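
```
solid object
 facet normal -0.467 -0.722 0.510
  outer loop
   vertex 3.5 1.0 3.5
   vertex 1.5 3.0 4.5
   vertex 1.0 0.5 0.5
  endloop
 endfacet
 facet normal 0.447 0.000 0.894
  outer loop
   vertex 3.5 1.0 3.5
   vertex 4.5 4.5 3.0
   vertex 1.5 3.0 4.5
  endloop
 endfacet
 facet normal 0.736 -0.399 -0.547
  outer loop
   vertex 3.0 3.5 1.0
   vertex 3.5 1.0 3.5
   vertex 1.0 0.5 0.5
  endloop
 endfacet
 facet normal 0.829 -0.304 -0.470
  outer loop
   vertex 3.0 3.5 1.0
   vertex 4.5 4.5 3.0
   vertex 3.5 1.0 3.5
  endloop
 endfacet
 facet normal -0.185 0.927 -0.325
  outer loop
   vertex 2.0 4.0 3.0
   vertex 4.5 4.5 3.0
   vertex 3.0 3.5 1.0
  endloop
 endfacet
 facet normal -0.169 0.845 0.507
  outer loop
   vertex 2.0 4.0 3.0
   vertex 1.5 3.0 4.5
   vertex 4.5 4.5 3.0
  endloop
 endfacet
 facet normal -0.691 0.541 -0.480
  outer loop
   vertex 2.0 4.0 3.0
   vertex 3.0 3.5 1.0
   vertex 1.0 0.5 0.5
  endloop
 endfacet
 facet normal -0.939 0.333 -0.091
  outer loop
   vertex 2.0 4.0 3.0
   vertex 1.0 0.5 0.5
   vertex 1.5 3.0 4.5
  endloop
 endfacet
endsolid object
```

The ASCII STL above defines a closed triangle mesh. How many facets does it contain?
8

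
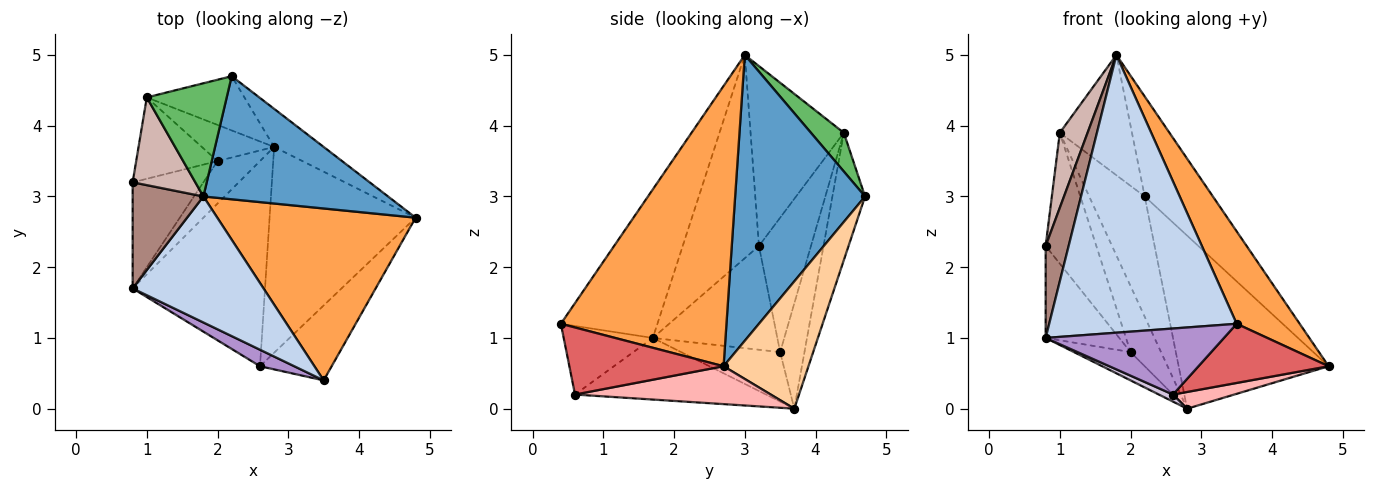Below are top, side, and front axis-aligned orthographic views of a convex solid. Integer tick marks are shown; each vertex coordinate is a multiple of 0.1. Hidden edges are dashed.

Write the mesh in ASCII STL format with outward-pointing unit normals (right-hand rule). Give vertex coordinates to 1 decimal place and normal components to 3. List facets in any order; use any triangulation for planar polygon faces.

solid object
 facet normal 0.769 0.403 0.497
  outer loop
   vertex 1.8 3.0 5.0
   vertex 4.8 2.7 0.6
   vertex 2.2 4.7 3.0
  endloop
 endfacet
 facet normal -0.425 -0.824 0.374
  outer loop
   vertex 3.5 0.4 1.2
   vertex 1.8 3.0 5.0
   vertex 0.8 1.7 1.0
  endloop
 endfacet
 facet normal 0.779 -0.297 0.552
  outer loop
   vertex 3.5 0.4 1.2
   vertex 4.8 2.7 0.6
   vertex 1.8 3.0 5.0
  endloop
 endfacet
 facet normal 0.484 0.855 -0.188
  outer loop
   vertex 2.8 3.7 0.0
   vertex 2.2 4.7 3.0
   vertex 4.8 2.7 0.6
  endloop
 endfacet
 facet normal 0.315 0.691 0.650
  outer loop
   vertex 1.0 4.4 3.9
   vertex 1.8 3.0 5.0
   vertex 2.2 4.7 3.0
  endloop
 endfacet
 facet normal -0.473 0.803 -0.362
  outer loop
   vertex 1.0 4.4 3.9
   vertex 2.2 4.7 3.0
   vertex 2.8 3.7 0.0
  endloop
 endfacet
 facet normal 0.592 -0.500 -0.633
  outer loop
   vertex 2.6 0.6 0.2
   vertex 4.8 2.7 0.6
   vertex 3.5 0.4 1.2
  endloop
 endfacet
 facet normal 0.250 -0.078 -0.965
  outer loop
   vertex 2.6 0.6 0.2
   vertex 2.8 3.7 0.0
   vertex 4.8 2.7 0.6
  endloop
 endfacet
 facet normal -0.436 -0.873 0.218
  outer loop
   vertex 2.6 0.6 0.2
   vertex 3.5 0.4 1.2
   vertex 0.8 1.7 1.0
  endloop
 endfacet
 facet normal -0.422 -0.031 -0.906
  outer loop
   vertex 2.6 0.6 0.2
   vertex 0.8 1.7 1.0
   vertex 2.8 3.7 0.0
  endloop
 endfacet
 facet normal -0.908 -0.274 0.316
  outer loop
   vertex 0.8 3.2 2.3
   vertex 0.8 1.7 1.0
   vertex 1.8 3.0 5.0
  endloop
 endfacet
 facet normal -0.909 -0.271 0.317
  outer loop
   vertex 0.8 3.2 2.3
   vertex 1.8 3.0 5.0
   vertex 1.0 4.4 3.9
  endloop
 endfacet
 facet normal -0.573 0.719 -0.394
  outer loop
   vertex 2.0 3.5 0.8
   vertex 1.0 4.4 3.9
   vertex 2.8 3.7 0.0
  endloop
 endfacet
 facet normal -0.657 0.640 -0.398
  outer loop
   vertex 2.0 3.5 0.8
   vertex 0.8 3.2 2.3
   vertex 1.0 4.4 3.9
  endloop
 endfacet
 facet normal -0.697 0.398 -0.597
  outer loop
   vertex 2.0 3.5 0.8
   vertex 2.8 3.7 0.0
   vertex 0.8 1.7 1.0
  endloop
 endfacet
 facet normal -0.742 0.439 -0.506
  outer loop
   vertex 2.0 3.5 0.8
   vertex 0.8 1.7 1.0
   vertex 0.8 3.2 2.3
  endloop
 endfacet
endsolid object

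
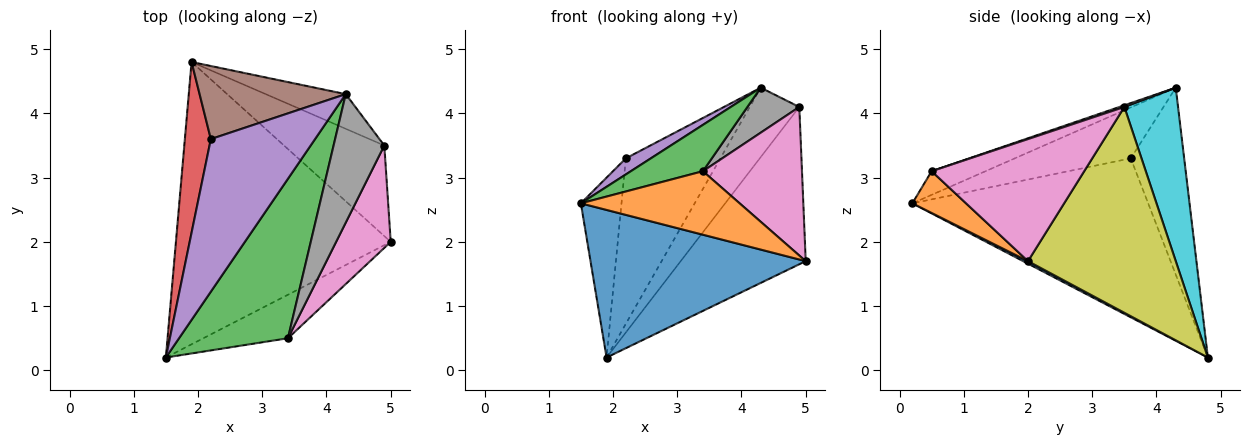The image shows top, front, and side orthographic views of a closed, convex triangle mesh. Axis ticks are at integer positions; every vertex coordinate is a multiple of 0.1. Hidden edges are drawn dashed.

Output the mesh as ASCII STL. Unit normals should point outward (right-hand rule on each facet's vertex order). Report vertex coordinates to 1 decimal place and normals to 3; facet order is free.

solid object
 facet normal 0.010 -0.463 -0.886
  outer loop
   vertex 1.9 4.8 0.2
   vertex 5.0 2.0 1.7
   vertex 1.5 0.2 2.6
  endloop
 endfacet
 facet normal 0.269 -0.795 -0.544
  outer loop
   vertex 3.4 0.5 3.1
   vertex 1.5 0.2 2.6
   vertex 5.0 2.0 1.7
  endloop
 endfacet
 facet normal -0.204 -0.273 0.940
  outer loop
   vertex 3.4 0.5 3.1
   vertex 4.3 4.3 4.4
   vertex 1.5 0.2 2.6
  endloop
 endfacet
 facet normal -0.973 0.168 0.159
  outer loop
   vertex 2.2 3.6 3.3
   vertex 1.9 4.8 0.2
   vertex 1.5 0.2 2.6
  endloop
 endfacet
 facet normal -0.437 -0.094 0.894
  outer loop
   vertex 2.2 3.6 3.3
   vertex 1.5 0.2 2.6
   vertex 4.3 4.3 4.4
  endloop
 endfacet
 facet normal -0.459 0.813 0.359
  outer loop
   vertex 2.2 3.6 3.3
   vertex 4.3 4.3 4.4
   vertex 1.9 4.8 0.2
  endloop
 endfacet
 facet normal 0.785 -0.510 0.351
  outer loop
   vertex 4.9 3.5 4.1
   vertex 3.4 0.5 3.1
   vertex 5.0 2.0 1.7
  endloop
 endfacet
 facet normal 0.031 -0.330 0.943
  outer loop
   vertex 4.9 3.5 4.1
   vertex 4.3 4.3 4.4
   vertex 3.4 0.5 3.1
  endloop
 endfacet
 facet normal 0.716 0.605 -0.349
  outer loop
   vertex 4.9 3.5 4.1
   vertex 5.0 2.0 1.7
   vertex 1.9 4.8 0.2
  endloop
 endfacet
 facet normal 0.696 0.642 -0.321
  outer loop
   vertex 4.9 3.5 4.1
   vertex 1.9 4.8 0.2
   vertex 4.3 4.3 4.4
  endloop
 endfacet
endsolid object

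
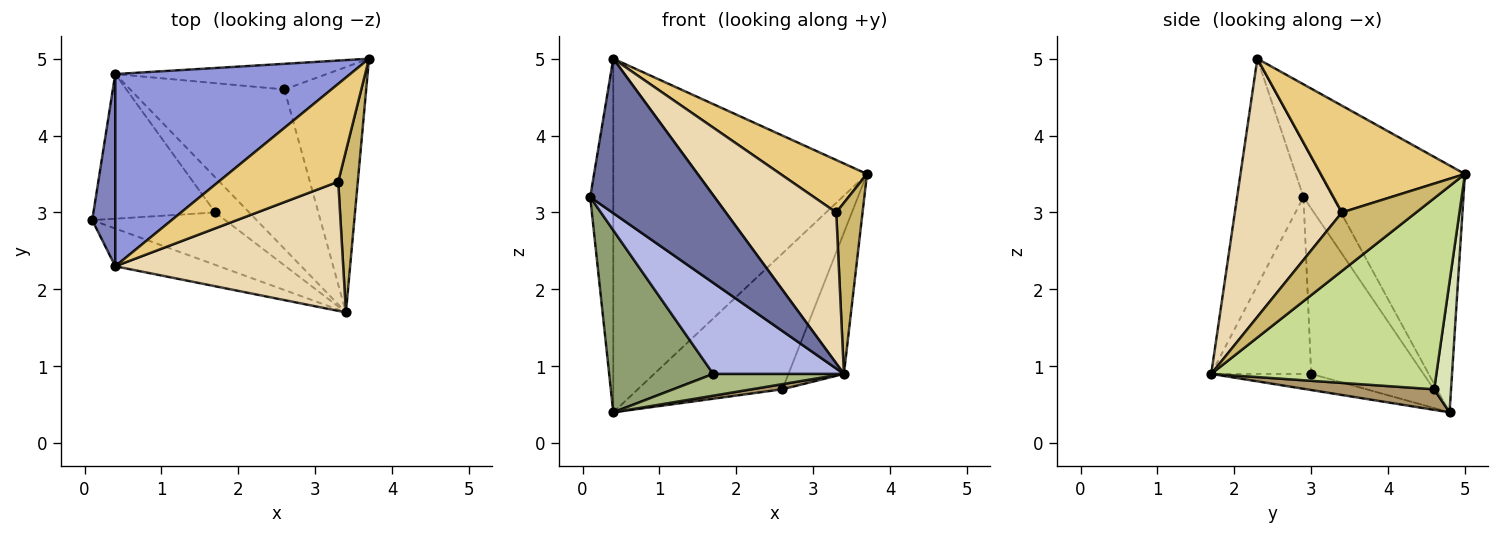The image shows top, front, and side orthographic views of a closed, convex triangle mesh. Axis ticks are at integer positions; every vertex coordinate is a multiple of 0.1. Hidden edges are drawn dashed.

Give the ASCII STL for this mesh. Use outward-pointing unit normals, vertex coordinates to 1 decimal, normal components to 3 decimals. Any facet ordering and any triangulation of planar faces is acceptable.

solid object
 facet normal -0.460 -0.862 -0.211
  outer loop
   vertex 0.4 2.3 5.0
   vertex 0.1 2.9 3.2
   vertex 3.4 1.7 0.9
  endloop
 endfacet
 facet normal -0.742 0.589 0.320
  outer loop
   vertex 0.4 2.3 5.0
   vertex 0.4 4.8 0.4
   vertex 0.1 2.9 3.2
  endloop
 endfacet
 facet normal -0.449 0.785 0.427
  outer loop
   vertex 0.4 2.3 5.0
   vertex 3.7 5.0 3.5
   vertex 0.4 4.8 0.4
  endloop
 endfacet
 facet normal -0.552 -0.722 -0.416
  outer loop
   vertex 1.7 3.0 0.9
   vertex 3.4 1.7 0.9
   vertex 0.1 2.9 3.2
  endloop
 endfacet
 facet normal -0.645 -0.598 -0.475
  outer loop
   vertex 1.7 3.0 0.9
   vertex 0.1 2.9 3.2
   vertex 0.4 4.8 0.4
  endloop
 endfacet
 facet normal -0.374 -0.489 -0.788
  outer loop
   vertex 1.7 3.0 0.9
   vertex 0.4 4.8 0.4
   vertex 3.4 1.7 0.9
  endloop
 endfacet
 facet normal 0.897 0.221 -0.384
  outer loop
   vertex 2.6 4.6 0.7
   vertex 3.7 5.0 3.5
   vertex 3.4 1.7 0.9
  endloop
 endfacet
 facet normal 0.114 0.976 -0.184
  outer loop
   vertex 2.6 4.6 0.7
   vertex 0.4 4.8 0.4
   vertex 3.7 5.0 3.5
  endloop
 endfacet
 facet normal 0.132 -0.032 -0.991
  outer loop
   vertex 2.6 4.6 0.7
   vertex 3.4 1.7 0.9
   vertex 0.4 4.8 0.4
  endloop
 endfacet
 facet normal 0.899 -0.319 0.301
  outer loop
   vertex 3.3 3.4 3.0
   vertex 3.4 1.7 0.9
   vertex 3.7 5.0 3.5
  endloop
 endfacet
 facet normal 0.618 -0.371 0.693
  outer loop
   vertex 3.3 3.4 3.0
   vertex 3.7 5.0 3.5
   vertex 0.4 2.3 5.0
  endloop
 endfacet
 facet normal 0.593 -0.612 0.523
  outer loop
   vertex 3.3 3.4 3.0
   vertex 0.4 2.3 5.0
   vertex 3.4 1.7 0.9
  endloop
 endfacet
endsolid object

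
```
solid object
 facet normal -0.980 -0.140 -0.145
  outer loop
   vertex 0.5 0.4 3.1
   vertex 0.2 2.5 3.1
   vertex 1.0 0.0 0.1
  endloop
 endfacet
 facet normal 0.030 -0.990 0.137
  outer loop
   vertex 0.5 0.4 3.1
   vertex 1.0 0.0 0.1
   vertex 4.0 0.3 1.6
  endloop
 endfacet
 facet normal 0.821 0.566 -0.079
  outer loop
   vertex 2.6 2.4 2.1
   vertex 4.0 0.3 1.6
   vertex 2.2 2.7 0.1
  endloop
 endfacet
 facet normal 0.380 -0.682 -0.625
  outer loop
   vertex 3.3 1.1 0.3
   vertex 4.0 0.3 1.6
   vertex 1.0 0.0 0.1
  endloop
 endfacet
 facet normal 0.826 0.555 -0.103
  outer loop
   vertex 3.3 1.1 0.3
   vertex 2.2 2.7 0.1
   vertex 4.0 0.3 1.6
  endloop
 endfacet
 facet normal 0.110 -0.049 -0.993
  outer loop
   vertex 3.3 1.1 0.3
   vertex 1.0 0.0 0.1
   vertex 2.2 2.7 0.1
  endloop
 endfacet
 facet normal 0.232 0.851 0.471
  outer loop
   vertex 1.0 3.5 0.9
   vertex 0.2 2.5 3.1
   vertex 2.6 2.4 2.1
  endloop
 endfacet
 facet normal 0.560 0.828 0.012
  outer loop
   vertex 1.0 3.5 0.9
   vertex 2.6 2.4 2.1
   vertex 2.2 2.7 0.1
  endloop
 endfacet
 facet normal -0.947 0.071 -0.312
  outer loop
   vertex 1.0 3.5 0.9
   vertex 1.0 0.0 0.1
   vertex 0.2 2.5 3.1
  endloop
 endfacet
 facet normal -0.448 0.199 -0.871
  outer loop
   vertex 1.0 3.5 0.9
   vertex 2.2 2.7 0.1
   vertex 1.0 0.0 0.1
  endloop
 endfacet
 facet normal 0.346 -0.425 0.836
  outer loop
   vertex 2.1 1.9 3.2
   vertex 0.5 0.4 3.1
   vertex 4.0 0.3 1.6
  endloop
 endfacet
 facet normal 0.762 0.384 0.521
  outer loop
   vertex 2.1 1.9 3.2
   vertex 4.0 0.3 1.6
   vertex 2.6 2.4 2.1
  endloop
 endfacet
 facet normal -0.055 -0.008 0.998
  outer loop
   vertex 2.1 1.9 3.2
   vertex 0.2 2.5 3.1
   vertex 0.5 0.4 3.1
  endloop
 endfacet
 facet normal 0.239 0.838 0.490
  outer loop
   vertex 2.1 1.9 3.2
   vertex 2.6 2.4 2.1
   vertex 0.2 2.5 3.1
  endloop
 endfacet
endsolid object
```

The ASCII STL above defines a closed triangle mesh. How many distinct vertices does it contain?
9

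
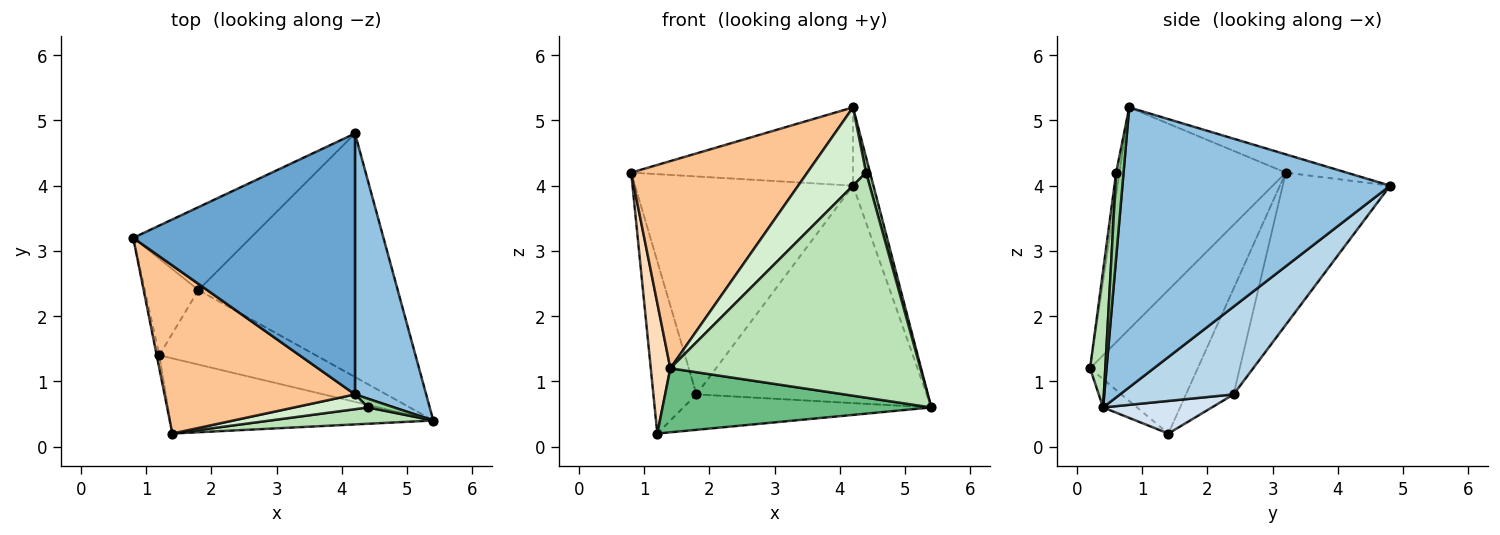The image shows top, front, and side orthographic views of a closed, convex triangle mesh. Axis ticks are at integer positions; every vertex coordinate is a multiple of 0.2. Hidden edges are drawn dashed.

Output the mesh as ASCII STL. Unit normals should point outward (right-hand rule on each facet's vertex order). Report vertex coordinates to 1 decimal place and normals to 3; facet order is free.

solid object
 facet normal -0.079 0.286 0.955
  outer loop
   vertex 4.2 0.8 5.2
   vertex 4.2 4.8 4.0
   vertex 0.8 3.2 4.2
  endloop
 endfacet
 facet normal 0.967 0.074 0.246
  outer loop
   vertex 4.2 0.8 5.2
   vertex 5.4 0.4 0.6
   vertex 4.2 4.8 4.0
  endloop
 endfacet
 facet normal 0.312 0.633 -0.709
  outer loop
   vertex 1.8 2.4 0.8
   vertex 4.2 4.8 4.0
   vertex 5.4 0.4 0.6
  endloop
 endfacet
 facet normal 0.185 0.422 -0.888
  outer loop
   vertex 1.8 2.4 0.8
   vertex 5.4 0.4 0.6
   vertex 1.2 1.4 0.2
  endloop
 endfacet
 facet normal -0.418 0.849 -0.323
  outer loop
   vertex 1.8 2.4 0.8
   vertex 0.8 3.2 4.2
   vertex 4.2 4.8 4.0
  endloop
 endfacet
 facet normal -0.694 0.628 -0.352
  outer loop
   vertex 1.8 2.4 0.8
   vertex 1.2 1.4 0.2
   vertex 0.8 3.2 4.2
  endloop
 endfacet
 facet normal -0.591 -0.626 0.508
  outer loop
   vertex 1.4 0.2 1.2
   vertex 4.2 0.8 5.2
   vertex 0.8 3.2 4.2
  endloop
 endfacet
 facet normal -0.984 -0.179 -0.018
  outer loop
   vertex 1.4 0.2 1.2
   vertex 0.8 3.2 4.2
   vertex 1.2 1.4 0.2
  endloop
 endfacet
 facet normal -0.082 -0.646 -0.759
  outer loop
   vertex 1.4 0.2 1.2
   vertex 1.2 1.4 0.2
   vertex 5.4 0.4 0.6
  endloop
 endfacet
 facet normal 0.850 -0.458 0.261
  outer loop
   vertex 4.4 0.6 4.2
   vertex 5.4 0.4 0.6
   vertex 4.2 0.8 5.2
  endloop
 endfacet
 facet normal 0.061 -0.996 0.072
  outer loop
   vertex 4.4 0.6 4.2
   vertex 1.4 0.2 1.2
   vertex 5.4 0.4 0.6
  endloop
 endfacet
 facet normal -0.055 -0.981 0.185
  outer loop
   vertex 4.4 0.6 4.2
   vertex 4.2 0.8 5.2
   vertex 1.4 0.2 1.2
  endloop
 endfacet
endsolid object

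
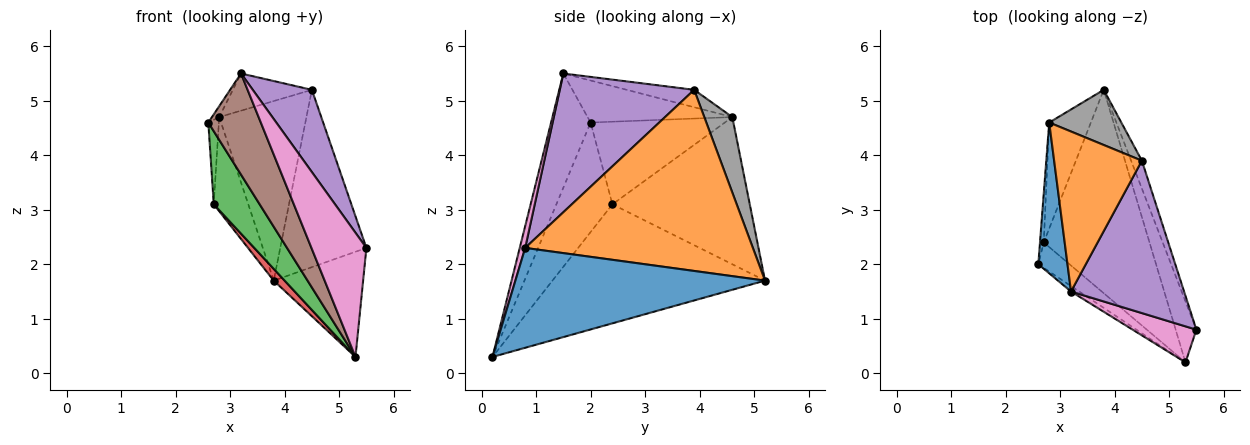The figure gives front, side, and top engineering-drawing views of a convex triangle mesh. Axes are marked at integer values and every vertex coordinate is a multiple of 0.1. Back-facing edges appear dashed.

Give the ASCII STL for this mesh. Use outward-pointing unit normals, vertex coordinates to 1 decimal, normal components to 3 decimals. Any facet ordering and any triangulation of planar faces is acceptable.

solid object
 facet normal 0.924 0.331 -0.192
  outer loop
   vertex 5.3 0.2 0.3
   vertex 3.8 5.2 1.7
   vertex 5.5 0.8 2.3
  endloop
 endfacet
 facet normal 0.934 0.353 -0.056
  outer loop
   vertex 4.5 3.9 5.2
   vertex 5.5 0.8 2.3
   vertex 3.8 5.2 1.7
  endloop
 endfacet
 facet normal -0.755 -0.619 -0.215
  outer loop
   vertex 2.7 2.4 3.1
   vertex 5.3 0.2 0.3
   vertex 2.6 2.0 4.6
  endloop
 endfacet
 facet normal -0.747 -0.038 -0.664
  outer loop
   vertex 2.7 2.4 3.1
   vertex 3.8 5.2 1.7
   vertex 5.3 0.2 0.3
  endloop
 endfacet
 facet normal 0.734 -0.323 0.598
  outer loop
   vertex 3.2 1.5 5.5
   vertex 5.5 0.8 2.3
   vertex 4.5 3.9 5.2
  endloop
 endfacet
 facet normal -0.601 -0.798 -0.043
  outer loop
   vertex 3.2 1.5 5.5
   vertex 2.6 2.0 4.6
   vertex 5.3 0.2 0.3
  endloop
 endfacet
 facet normal 0.095 -0.956 0.277
  outer loop
   vertex 3.2 1.5 5.5
   vertex 5.3 0.2 0.3
   vertex 5.5 0.8 2.3
  endloop
 endfacet
 facet normal 0.294 0.914 0.281
  outer loop
   vertex 2.8 4.6 4.7
   vertex 4.5 3.9 5.2
   vertex 3.8 5.2 1.7
  endloop
 endfacet
 facet normal -0.996 0.078 -0.045
  outer loop
   vertex 2.8 4.6 4.7
   vertex 2.7 2.4 3.1
   vertex 2.6 2.0 4.6
  endloop
 endfacet
 facet normal -0.935 0.235 -0.265
  outer loop
   vertex 2.8 4.6 4.7
   vertex 3.8 5.2 1.7
   vertex 2.7 2.4 3.1
  endloop
 endfacet
 facet normal -0.821 0.041 0.570
  outer loop
   vertex 2.8 4.6 4.7
   vertex 2.6 2.0 4.6
   vertex 3.2 1.5 5.5
  endloop
 endfacet
 facet normal -0.190 0.222 0.956
  outer loop
   vertex 2.8 4.6 4.7
   vertex 3.2 1.5 5.5
   vertex 4.5 3.9 5.2
  endloop
 endfacet
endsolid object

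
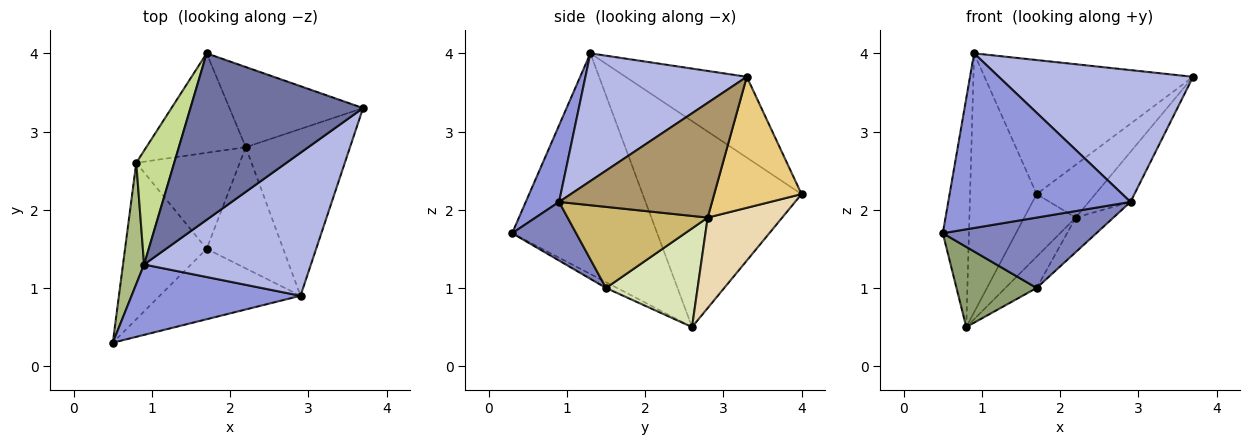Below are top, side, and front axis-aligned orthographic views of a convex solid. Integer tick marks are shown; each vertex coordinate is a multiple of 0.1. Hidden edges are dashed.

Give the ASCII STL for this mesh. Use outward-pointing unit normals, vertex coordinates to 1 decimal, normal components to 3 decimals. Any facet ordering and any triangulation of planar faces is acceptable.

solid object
 facet normal -0.343 0.589 0.732
  outer loop
   vertex 0.9 1.3 4.0
   vertex 3.7 3.3 3.7
   vertex 1.7 4.0 2.2
  endloop
 endfacet
 facet normal 0.283 -0.678 -0.678
  outer loop
   vertex 2.9 0.9 2.1
   vertex 0.5 0.3 1.7
   vertex 1.7 1.5 1.0
  endloop
 endfacet
 facet normal 0.167 -0.914 0.369
  outer loop
   vertex 2.9 0.9 2.1
   vertex 0.9 1.3 4.0
   vertex 0.5 0.3 1.7
  endloop
 endfacet
 facet normal 0.491 -0.591 0.641
  outer loop
   vertex 2.9 0.9 2.1
   vertex 3.7 3.3 3.7
   vertex 0.9 1.3 4.0
  endloop
 endfacet
 facet normal -0.063 -0.455 -0.888
  outer loop
   vertex 0.8 2.6 0.5
   vertex 1.7 1.5 1.0
   vertex 0.5 0.3 1.7
  endloop
 endfacet
 facet normal -0.980 0.177 0.094
  outer loop
   vertex 0.8 2.6 0.5
   vertex 0.5 0.3 1.7
   vertex 0.9 1.3 4.0
  endloop
 endfacet
 facet normal -0.909 0.381 0.168
  outer loop
   vertex 0.8 2.6 0.5
   vertex 0.9 1.3 4.0
   vertex 1.7 4.0 2.2
  endloop
 endfacet
 facet normal 0.672 0.229 -0.704
  outer loop
   vertex 2.2 2.8 1.9
   vertex 1.7 1.5 1.0
   vertex 0.8 2.6 0.5
  endloop
 endfacet
 facet normal 0.725 0.198 -0.659
  outer loop
   vertex 2.2 2.8 1.9
   vertex 3.7 3.3 3.7
   vertex 2.9 0.9 2.1
  endloop
 endfacet
 facet normal 0.714 0.192 -0.674
  outer loop
   vertex 2.2 2.8 1.9
   vertex 2.9 0.9 2.1
   vertex 1.7 1.5 1.0
  endloop
 endfacet
 facet normal 0.634 0.426 -0.646
  outer loop
   vertex 2.2 2.8 1.9
   vertex 1.7 4.0 2.2
   vertex 3.7 3.3 3.7
  endloop
 endfacet
 facet normal 0.610 0.422 -0.671
  outer loop
   vertex 2.2 2.8 1.9
   vertex 0.8 2.6 0.5
   vertex 1.7 4.0 2.2
  endloop
 endfacet
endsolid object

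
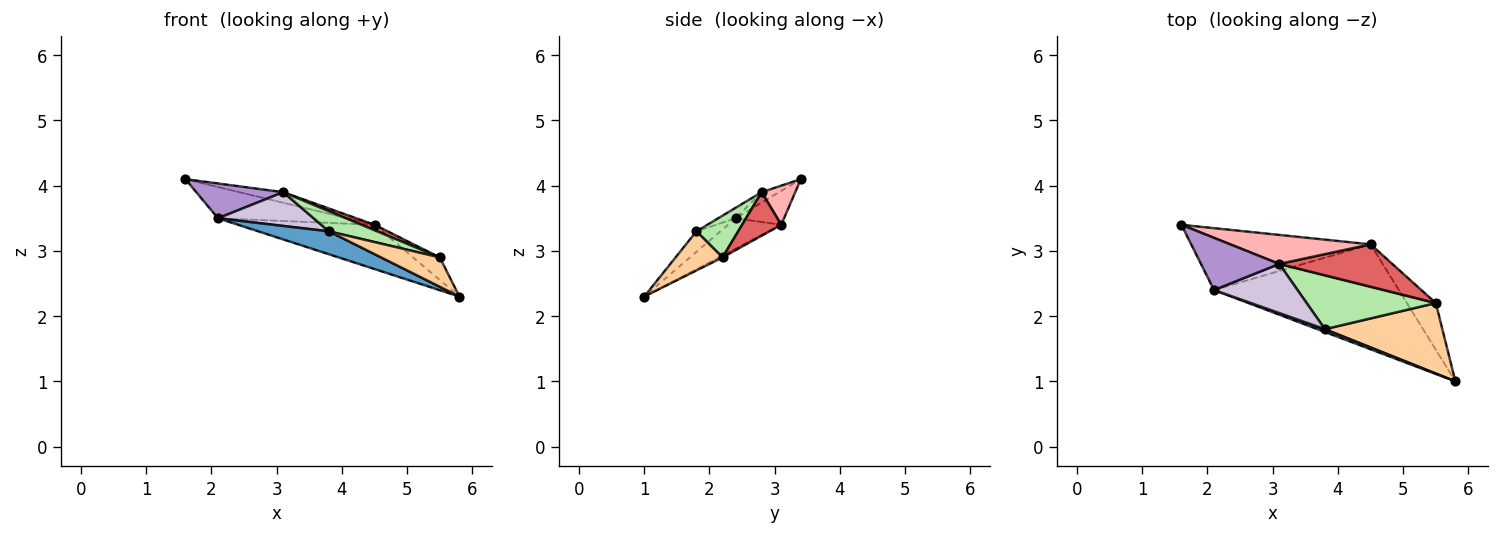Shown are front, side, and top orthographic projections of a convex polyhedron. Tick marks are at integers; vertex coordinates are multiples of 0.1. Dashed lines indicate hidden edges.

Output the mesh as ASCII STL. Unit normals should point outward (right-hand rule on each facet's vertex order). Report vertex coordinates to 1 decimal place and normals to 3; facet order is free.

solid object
 facet normal -0.318 -0.941 0.116
  outer loop
   vertex 2.1 2.4 3.5
   vertex 5.8 1.0 2.3
   vertex 3.8 1.8 3.3
  endloop
 endfacet
 facet normal -0.166 0.445 -0.880
  outer loop
   vertex 4.5 3.1 3.4
   vertex 2.1 2.4 3.5
   vertex 1.6 3.4 4.1
  endloop
 endfacet
 facet normal -0.150 0.384 -0.911
  outer loop
   vertex 4.5 3.1 3.4
   vertex 5.8 1.0 2.3
   vertex 2.1 2.4 3.5
  endloop
 endfacet
 facet normal 0.294 -0.368 0.882
  outer loop
   vertex 5.5 2.2 2.9
   vertex 3.8 1.8 3.3
   vertex 5.8 1.0 2.3
  endloop
 endfacet
 facet normal -0.058 0.435 -0.899
  outer loop
   vertex 5.5 2.2 2.9
   vertex 5.8 1.0 2.3
   vertex 4.5 3.1 3.4
  endloop
 endfacet
 facet normal 0.290 -0.335 0.897
  outer loop
   vertex 3.1 2.8 3.9
   vertex 3.8 1.8 3.3
   vertex 5.5 2.2 2.9
  endloop
 endfacet
 facet normal 0.356 -0.119 0.927
  outer loop
   vertex 3.1 2.8 3.9
   vertex 5.5 2.2 2.9
   vertex 4.5 3.1 3.4
  endloop
 endfacet
 facet normal 0.254 0.331 0.909
  outer loop
   vertex 3.1 2.8 3.9
   vertex 4.5 3.1 3.4
   vertex 1.6 3.4 4.1
  endloop
 endfacet
 facet normal -0.110 -0.551 0.827
  outer loop
   vertex 3.1 2.8 3.9
   vertex 1.6 3.4 4.1
   vertex 2.1 2.4 3.5
  endloop
 endfacet
 facet normal -0.102 -0.564 0.820
  outer loop
   vertex 3.1 2.8 3.9
   vertex 2.1 2.4 3.5
   vertex 3.8 1.8 3.3
  endloop
 endfacet
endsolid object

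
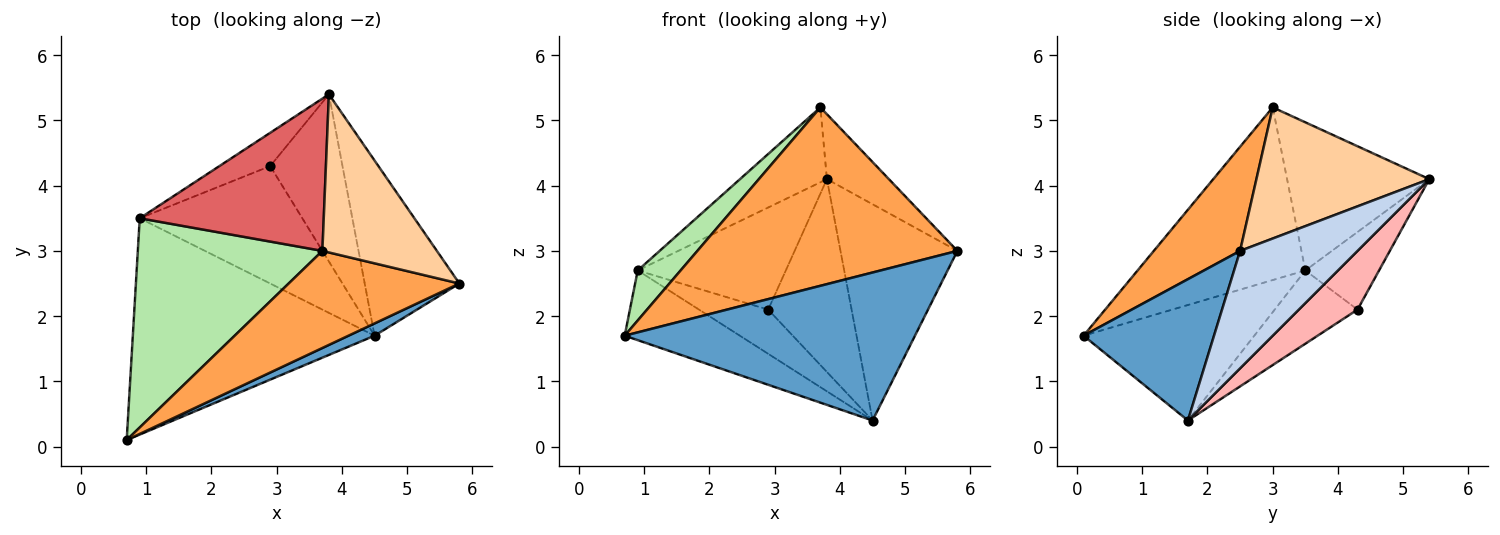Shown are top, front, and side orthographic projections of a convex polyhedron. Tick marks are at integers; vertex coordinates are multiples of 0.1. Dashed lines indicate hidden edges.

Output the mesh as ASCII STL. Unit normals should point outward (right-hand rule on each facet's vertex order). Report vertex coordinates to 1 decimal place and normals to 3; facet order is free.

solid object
 facet normal 0.409 -0.910 0.075
  outer loop
   vertex 4.5 1.7 0.4
   vertex 5.8 2.5 3.0
   vertex 0.7 0.1 1.7
  endloop
 endfacet
 facet normal 0.615 0.613 -0.496
  outer loop
   vertex 4.5 1.7 0.4
   vertex 3.8 5.4 4.1
   vertex 5.8 2.5 3.0
  endloop
 endfacet
 facet normal 0.280 -0.843 0.459
  outer loop
   vertex 3.7 3.0 5.2
   vertex 0.7 0.1 1.7
   vertex 5.8 2.5 3.0
  endloop
 endfacet
 facet normal 0.727 0.261 0.635
  outer loop
   vertex 3.7 3.0 5.2
   vertex 5.8 2.5 3.0
   vertex 3.8 5.4 4.1
  endloop
 endfacet
 facet normal -0.414 0.279 -0.866
  outer loop
   vertex 0.9 3.5 2.7
   vertex 4.5 1.7 0.4
   vertex 0.7 0.1 1.7
  endloop
 endfacet
 facet normal -0.673 -0.172 0.719
  outer loop
   vertex 0.9 3.5 2.7
   vertex 0.7 0.1 1.7
   vertex 3.7 3.0 5.2
  endloop
 endfacet
 facet normal -0.586 0.358 0.727
  outer loop
   vertex 0.9 3.5 2.7
   vertex 3.7 3.0 5.2
   vertex 3.8 5.4 4.1
  endloop
 endfacet
 facet normal 0.470 0.667 -0.578
  outer loop
   vertex 2.9 4.3 2.1
   vertex 3.8 5.4 4.1
   vertex 4.5 1.7 0.4
  endloop
 endfacet
 facet normal -0.428 0.859 -0.280
  outer loop
   vertex 2.9 4.3 2.1
   vertex 0.9 3.5 2.7
   vertex 3.8 5.4 4.1
  endloop
 endfacet
 facet normal -0.389 0.325 -0.862
  outer loop
   vertex 2.9 4.3 2.1
   vertex 4.5 1.7 0.4
   vertex 0.9 3.5 2.7
  endloop
 endfacet
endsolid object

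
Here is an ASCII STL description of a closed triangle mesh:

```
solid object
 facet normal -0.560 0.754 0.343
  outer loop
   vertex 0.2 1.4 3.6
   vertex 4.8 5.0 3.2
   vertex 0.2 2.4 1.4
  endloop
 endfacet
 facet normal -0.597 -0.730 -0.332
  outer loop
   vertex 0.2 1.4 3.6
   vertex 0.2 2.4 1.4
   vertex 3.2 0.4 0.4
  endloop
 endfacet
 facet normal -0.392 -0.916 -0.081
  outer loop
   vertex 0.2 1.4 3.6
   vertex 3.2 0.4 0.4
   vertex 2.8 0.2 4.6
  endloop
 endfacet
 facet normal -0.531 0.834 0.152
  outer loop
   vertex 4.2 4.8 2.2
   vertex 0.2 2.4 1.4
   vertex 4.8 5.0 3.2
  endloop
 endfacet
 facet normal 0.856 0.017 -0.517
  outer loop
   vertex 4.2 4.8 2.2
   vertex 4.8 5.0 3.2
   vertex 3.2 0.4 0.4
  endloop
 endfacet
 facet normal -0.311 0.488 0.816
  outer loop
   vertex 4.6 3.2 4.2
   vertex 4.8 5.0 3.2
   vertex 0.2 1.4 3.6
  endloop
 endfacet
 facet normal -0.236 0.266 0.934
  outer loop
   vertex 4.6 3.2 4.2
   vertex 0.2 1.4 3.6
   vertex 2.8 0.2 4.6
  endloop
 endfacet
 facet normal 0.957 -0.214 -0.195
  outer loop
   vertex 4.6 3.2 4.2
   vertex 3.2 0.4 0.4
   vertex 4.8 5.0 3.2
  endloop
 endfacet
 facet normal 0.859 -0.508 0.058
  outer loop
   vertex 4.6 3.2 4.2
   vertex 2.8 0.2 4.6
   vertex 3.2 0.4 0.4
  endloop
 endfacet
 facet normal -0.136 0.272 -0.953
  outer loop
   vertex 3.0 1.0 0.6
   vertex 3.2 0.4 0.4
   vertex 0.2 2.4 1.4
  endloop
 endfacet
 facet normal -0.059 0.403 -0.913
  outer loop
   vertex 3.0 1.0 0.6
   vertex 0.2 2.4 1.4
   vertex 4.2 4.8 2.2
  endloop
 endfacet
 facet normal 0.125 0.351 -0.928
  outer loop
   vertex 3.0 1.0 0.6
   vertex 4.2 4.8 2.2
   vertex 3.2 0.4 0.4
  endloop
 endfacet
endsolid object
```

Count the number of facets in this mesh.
12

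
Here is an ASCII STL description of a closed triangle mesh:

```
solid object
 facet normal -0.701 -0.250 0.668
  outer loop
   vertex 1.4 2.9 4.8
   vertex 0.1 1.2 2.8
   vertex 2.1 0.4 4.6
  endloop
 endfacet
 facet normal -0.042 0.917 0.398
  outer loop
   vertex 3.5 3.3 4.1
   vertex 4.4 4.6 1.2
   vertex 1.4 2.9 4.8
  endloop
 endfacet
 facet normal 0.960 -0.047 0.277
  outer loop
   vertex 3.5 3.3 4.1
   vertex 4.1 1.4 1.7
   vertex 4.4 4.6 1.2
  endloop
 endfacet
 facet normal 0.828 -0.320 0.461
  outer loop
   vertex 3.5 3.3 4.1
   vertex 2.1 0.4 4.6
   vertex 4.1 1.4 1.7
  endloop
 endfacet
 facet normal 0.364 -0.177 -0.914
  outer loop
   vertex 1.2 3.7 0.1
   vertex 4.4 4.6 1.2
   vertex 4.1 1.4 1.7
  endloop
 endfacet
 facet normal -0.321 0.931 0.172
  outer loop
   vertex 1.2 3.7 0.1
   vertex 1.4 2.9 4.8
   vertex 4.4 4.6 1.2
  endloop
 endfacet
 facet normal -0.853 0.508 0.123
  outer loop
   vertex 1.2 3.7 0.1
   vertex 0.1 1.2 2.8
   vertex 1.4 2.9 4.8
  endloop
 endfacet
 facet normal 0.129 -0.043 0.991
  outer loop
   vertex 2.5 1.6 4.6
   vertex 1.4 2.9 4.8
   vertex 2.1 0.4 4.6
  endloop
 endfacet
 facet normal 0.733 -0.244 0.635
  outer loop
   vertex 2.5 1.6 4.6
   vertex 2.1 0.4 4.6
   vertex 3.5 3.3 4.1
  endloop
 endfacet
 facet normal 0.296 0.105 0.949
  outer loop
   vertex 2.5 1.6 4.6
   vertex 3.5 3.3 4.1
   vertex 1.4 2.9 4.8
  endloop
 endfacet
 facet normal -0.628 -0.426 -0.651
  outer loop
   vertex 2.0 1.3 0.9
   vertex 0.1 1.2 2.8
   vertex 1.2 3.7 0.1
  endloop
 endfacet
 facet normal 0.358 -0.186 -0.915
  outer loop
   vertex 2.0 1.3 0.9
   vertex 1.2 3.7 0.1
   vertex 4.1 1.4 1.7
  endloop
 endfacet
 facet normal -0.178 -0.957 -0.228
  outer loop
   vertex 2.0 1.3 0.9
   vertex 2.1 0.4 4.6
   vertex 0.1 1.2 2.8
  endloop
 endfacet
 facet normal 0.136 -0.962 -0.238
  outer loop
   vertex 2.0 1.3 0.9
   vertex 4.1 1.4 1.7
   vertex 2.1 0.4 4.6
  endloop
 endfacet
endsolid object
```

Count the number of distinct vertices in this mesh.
9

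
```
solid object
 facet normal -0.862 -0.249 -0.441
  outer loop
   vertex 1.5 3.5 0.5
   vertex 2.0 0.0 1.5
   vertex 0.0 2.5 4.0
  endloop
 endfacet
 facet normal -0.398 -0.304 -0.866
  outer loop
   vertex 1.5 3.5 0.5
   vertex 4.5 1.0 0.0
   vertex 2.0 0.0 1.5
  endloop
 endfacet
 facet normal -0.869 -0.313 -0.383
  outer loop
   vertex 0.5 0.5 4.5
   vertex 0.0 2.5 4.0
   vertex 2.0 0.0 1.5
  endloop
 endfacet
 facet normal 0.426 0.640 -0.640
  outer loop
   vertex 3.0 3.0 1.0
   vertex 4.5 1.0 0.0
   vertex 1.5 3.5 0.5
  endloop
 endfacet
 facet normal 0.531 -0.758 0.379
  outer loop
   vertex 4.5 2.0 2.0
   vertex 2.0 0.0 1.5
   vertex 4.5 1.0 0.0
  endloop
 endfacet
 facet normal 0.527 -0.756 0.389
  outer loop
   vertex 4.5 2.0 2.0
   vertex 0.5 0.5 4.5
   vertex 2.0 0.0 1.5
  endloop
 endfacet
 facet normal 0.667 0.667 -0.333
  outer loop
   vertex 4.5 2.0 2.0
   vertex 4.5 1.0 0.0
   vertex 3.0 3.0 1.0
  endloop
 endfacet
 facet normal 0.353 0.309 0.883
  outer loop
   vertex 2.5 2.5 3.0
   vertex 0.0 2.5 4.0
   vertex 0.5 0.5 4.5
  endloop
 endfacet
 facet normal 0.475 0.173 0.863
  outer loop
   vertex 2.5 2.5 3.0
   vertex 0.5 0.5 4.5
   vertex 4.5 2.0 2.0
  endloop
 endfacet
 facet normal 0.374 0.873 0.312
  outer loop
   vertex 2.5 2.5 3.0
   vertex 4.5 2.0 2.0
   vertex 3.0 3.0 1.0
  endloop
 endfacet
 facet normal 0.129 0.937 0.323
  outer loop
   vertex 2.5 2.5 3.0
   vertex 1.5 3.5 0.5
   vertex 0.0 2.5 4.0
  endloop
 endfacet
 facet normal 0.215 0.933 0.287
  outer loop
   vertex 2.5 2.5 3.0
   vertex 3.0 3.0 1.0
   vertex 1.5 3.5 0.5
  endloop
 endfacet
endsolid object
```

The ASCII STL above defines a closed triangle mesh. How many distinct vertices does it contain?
8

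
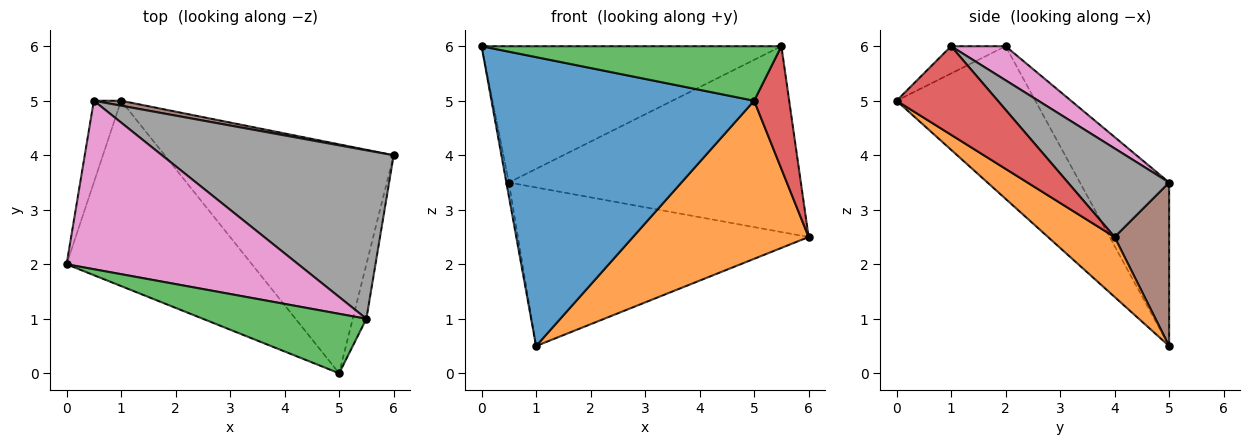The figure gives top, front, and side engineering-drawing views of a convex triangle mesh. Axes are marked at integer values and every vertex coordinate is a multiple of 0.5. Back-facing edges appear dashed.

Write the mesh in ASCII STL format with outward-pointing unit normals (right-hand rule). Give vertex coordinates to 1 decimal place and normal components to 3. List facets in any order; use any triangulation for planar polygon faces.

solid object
 facet normal -0.406 -0.769 -0.493
  outer loop
   vertex 1.0 5.0 0.5
   vertex 5.0 0.0 5.0
   vertex 0.0 2.0 6.0
  endloop
 endfacet
 facet normal 0.211 -0.555 -0.804
  outer loop
   vertex 1.0 5.0 0.5
   vertex 6.0 4.0 2.5
   vertex 5.0 0.0 5.0
  endloop
 endfacet
 facet normal -0.122 -0.671 0.732
  outer loop
   vertex 5.5 1.0 6.0
   vertex 0.0 2.0 6.0
   vertex 5.0 0.0 5.0
  endloop
 endfacet
 facet normal 0.935 -0.324 -0.144
  outer loop
   vertex 5.5 1.0 6.0
   vertex 5.0 0.0 5.0
   vertex 6.0 4.0 2.5
  endloop
 endfacet
 facet normal -0.986 0.027 -0.164
  outer loop
   vertex 0.5 5.0 3.5
   vertex 1.0 5.0 0.5
   vertex 0.0 2.0 6.0
  endloop
 endfacet
 facet normal 0.184 0.982 0.031
  outer loop
   vertex 0.5 5.0 3.5
   vertex 6.0 4.0 2.5
   vertex 1.0 5.0 0.5
  endloop
 endfacet
 facet normal 0.114 0.625 0.772
  outer loop
   vertex 0.5 5.0 3.5
   vertex 0.0 2.0 6.0
   vertex 5.5 1.0 6.0
  endloop
 endfacet
 facet normal 0.249 0.718 0.651
  outer loop
   vertex 0.5 5.0 3.5
   vertex 5.5 1.0 6.0
   vertex 6.0 4.0 2.5
  endloop
 endfacet
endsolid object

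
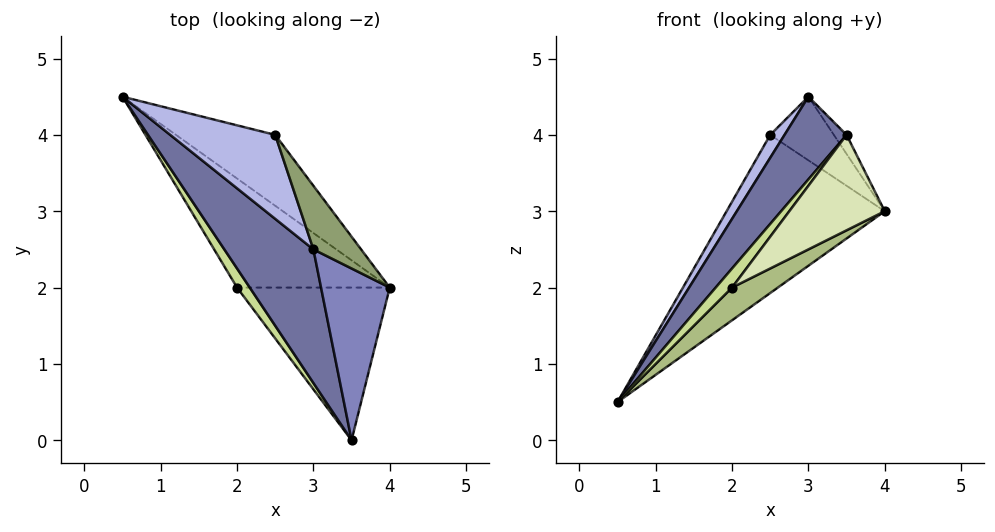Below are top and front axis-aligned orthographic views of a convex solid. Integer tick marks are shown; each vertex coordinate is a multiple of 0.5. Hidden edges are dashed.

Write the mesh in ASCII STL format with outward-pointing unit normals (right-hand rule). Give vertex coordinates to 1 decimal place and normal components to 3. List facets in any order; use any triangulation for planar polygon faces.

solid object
 facet normal -0.872 -0.258 0.416
  outer loop
   vertex 3.0 2.5 4.5
   vertex 0.5 4.5 0.5
   vertex 3.5 0.0 4.0
  endloop
 endfacet
 facet normal 0.840 0.060 0.540
  outer loop
   vertex 3.0 2.5 4.5
   vertex 3.5 0.0 4.0
   vertex 4.0 2.0 3.0
  endloop
 endfacet
 facet normal 0.686 0.664 -0.297
  outer loop
   vertex 2.5 4.0 4.0
   vertex 4.0 2.0 3.0
   vertex 0.5 4.5 0.5
  endloop
 endfacet
 facet normal -0.869 -0.130 0.478
  outer loop
   vertex 2.5 4.0 4.0
   vertex 0.5 4.5 0.5
   vertex 3.0 2.5 4.5
  endloop
 endfacet
 facet normal 0.816 0.408 0.408
  outer loop
   vertex 2.5 4.0 4.0
   vertex 3.0 2.5 4.5
   vertex 4.0 2.0 3.0
  endloop
 endfacet
 facet normal 0.432 -0.259 -0.864
  outer loop
   vertex 2.0 2.0 2.0
   vertex 0.5 4.5 0.5
   vertex 4.0 2.0 3.0
  endloop
 endfacet
 facet normal -0.883 -0.331 0.331
  outer loop
   vertex 2.0 2.0 2.0
   vertex 3.5 0.0 4.0
   vertex 0.5 4.5 0.5
  endloop
 endfacet
 facet normal 0.390 -0.488 -0.781
  outer loop
   vertex 2.0 2.0 2.0
   vertex 4.0 2.0 3.0
   vertex 3.5 0.0 4.0
  endloop
 endfacet
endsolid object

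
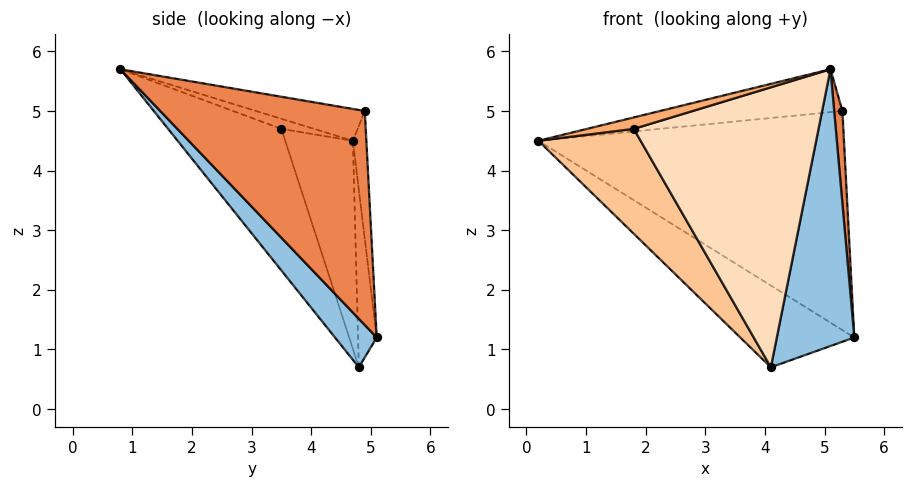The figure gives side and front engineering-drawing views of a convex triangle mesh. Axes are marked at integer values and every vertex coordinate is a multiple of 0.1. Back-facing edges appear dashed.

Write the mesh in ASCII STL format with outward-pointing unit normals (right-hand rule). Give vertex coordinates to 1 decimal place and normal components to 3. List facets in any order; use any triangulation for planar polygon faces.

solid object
 facet normal -0.160 0.977 -0.138
  outer loop
   vertex 4.1 4.8 0.7
   vertex 0.2 4.7 4.5
   vertex 5.5 5.1 1.2
  endloop
 endfacet
 facet normal 0.370 -0.688 -0.624
  outer loop
   vertex 4.1 4.8 0.7
   vertex 5.5 5.1 1.2
   vertex 5.1 0.8 5.7
  endloop
 endfacet
 facet normal -0.044 0.998 0.050
  outer loop
   vertex 5.3 4.9 5.0
   vertex 5.5 5.1 1.2
   vertex 0.2 4.7 4.5
  endloop
 endfacet
 facet normal -0.103 0.172 0.980
  outer loop
   vertex 5.3 4.9 5.0
   vertex 0.2 4.7 4.5
   vertex 5.1 0.8 5.7
  endloop
 endfacet
 facet normal 0.998 -0.040 0.050
  outer loop
   vertex 5.3 4.9 5.0
   vertex 5.1 0.8 5.7
   vertex 5.5 5.1 1.2
  endloop
 endfacet
 facet normal -0.548 -0.781 -0.299
  outer loop
   vertex 1.8 3.5 4.7
   vertex 5.1 0.8 5.7
   vertex 0.2 4.7 4.5
  endloop
 endfacet
 facet normal -0.476 -0.719 -0.507
  outer loop
   vertex 1.8 3.5 4.7
   vertex 0.2 4.7 4.5
   vertex 4.1 4.8 0.7
  endloop
 endfacet
 facet normal -0.453 -0.738 -0.500
  outer loop
   vertex 1.8 3.5 4.7
   vertex 4.1 4.8 0.7
   vertex 5.1 0.8 5.7
  endloop
 endfacet
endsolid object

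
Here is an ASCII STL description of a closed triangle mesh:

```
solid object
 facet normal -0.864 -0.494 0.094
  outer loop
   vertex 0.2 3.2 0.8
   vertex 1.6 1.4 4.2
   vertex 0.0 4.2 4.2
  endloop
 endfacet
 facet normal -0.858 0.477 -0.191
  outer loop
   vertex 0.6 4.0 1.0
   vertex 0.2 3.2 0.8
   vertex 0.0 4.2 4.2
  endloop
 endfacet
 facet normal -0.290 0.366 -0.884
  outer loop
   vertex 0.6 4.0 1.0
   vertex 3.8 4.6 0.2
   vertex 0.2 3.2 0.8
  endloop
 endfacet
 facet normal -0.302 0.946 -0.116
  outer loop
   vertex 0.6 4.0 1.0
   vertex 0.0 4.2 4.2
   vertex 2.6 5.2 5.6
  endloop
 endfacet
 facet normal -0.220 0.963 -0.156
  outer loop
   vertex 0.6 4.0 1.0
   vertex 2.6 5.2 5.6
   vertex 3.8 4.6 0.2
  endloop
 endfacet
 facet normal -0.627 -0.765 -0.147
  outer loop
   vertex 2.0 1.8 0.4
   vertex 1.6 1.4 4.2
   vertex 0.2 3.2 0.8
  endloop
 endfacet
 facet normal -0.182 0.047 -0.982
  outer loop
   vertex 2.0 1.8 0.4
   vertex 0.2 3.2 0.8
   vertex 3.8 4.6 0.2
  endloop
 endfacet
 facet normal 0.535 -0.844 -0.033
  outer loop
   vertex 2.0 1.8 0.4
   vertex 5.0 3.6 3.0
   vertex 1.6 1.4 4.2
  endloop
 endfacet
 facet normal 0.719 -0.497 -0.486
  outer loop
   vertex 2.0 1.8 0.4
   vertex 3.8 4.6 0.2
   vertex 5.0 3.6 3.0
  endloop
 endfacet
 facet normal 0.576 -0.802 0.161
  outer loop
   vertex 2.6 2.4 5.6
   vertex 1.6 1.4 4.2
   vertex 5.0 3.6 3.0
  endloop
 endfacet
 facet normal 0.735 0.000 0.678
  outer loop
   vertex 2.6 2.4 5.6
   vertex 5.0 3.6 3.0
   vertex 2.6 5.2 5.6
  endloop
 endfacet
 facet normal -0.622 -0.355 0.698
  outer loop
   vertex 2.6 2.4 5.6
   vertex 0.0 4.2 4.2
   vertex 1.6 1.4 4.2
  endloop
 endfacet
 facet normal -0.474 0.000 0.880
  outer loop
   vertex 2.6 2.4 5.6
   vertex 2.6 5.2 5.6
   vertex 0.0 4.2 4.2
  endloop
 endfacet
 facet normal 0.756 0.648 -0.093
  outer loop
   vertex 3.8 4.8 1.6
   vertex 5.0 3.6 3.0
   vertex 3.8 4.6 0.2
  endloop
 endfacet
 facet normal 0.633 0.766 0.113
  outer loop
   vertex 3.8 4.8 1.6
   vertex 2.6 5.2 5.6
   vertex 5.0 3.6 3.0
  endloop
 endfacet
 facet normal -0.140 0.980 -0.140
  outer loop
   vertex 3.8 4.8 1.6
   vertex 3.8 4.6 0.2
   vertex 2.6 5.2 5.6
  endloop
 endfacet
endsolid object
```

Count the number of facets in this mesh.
16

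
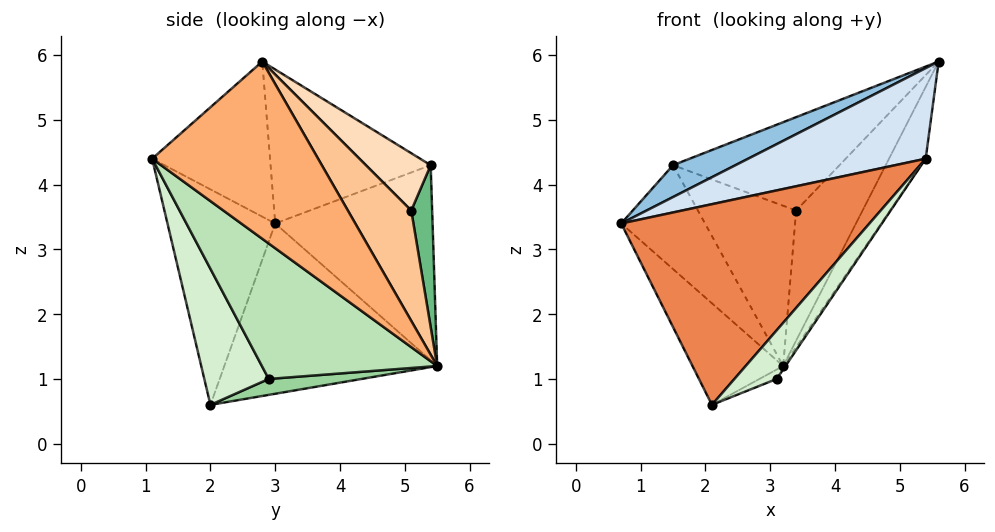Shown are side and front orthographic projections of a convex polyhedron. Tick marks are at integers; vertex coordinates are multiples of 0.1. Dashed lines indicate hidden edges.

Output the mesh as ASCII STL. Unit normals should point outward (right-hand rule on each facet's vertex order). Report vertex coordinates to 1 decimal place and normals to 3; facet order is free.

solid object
 facet normal -0.789 0.336 -0.514
  outer loop
   vertex 2.1 2.0 0.6
   vertex 0.7 3.0 3.4
   vertex 3.2 5.5 1.2
  endloop
 endfacet
 facet normal -0.453 -0.177 0.874
  outer loop
   vertex 1.5 5.4 4.3
   vertex 0.7 3.0 3.4
   vertex 5.6 2.8 5.9
  endloop
 endfacet
 facet normal -0.799 0.426 -0.425
  outer loop
   vertex 1.5 5.4 4.3
   vertex 3.2 5.5 1.2
   vertex 0.7 3.0 3.4
  endloop
 endfacet
 facet normal -0.388 -0.584 0.713
  outer loop
   vertex 5.4 1.1 4.4
   vertex 5.6 2.8 5.9
   vertex 0.7 3.0 3.4
  endloop
 endfacet
 facet normal -0.395 -0.910 0.127
  outer loop
   vertex 5.4 1.1 4.4
   vertex 0.7 3.0 3.4
   vertex 2.1 2.0 0.6
  endloop
 endfacet
 facet normal 0.914 0.202 -0.351
  outer loop
   vertex 5.4 1.1 4.4
   vertex 3.2 5.5 1.2
   vertex 5.6 2.8 5.9
  endloop
 endfacet
 facet normal 0.689 0.722 0.063
  outer loop
   vertex 3.4 5.1 3.6
   vertex 5.6 2.8 5.9
   vertex 3.2 5.5 1.2
  endloop
 endfacet
 facet normal 0.313 0.804 0.505
  outer loop
   vertex 3.4 5.1 3.6
   vertex 1.5 5.4 4.3
   vertex 5.6 2.8 5.9
  endloop
 endfacet
 facet normal 0.206 0.968 0.144
  outer loop
   vertex 3.4 5.1 3.6
   vertex 3.2 5.5 1.2
   vertex 1.5 5.4 4.3
  endloop
 endfacet
 facet normal 0.324 0.060 -0.944
  outer loop
   vertex 3.1 2.9 1.0
   vertex 2.1 2.0 0.6
   vertex 3.2 5.5 1.2
  endloop
 endfacet
 facet normal 0.831 0.011 -0.556
  outer loop
   vertex 3.1 2.9 1.0
   vertex 3.2 5.5 1.2
   vertex 5.4 1.1 4.4
  endloop
 endfacet
 facet normal 0.635 -0.417 -0.650
  outer loop
   vertex 3.1 2.9 1.0
   vertex 5.4 1.1 4.4
   vertex 2.1 2.0 0.6
  endloop
 endfacet
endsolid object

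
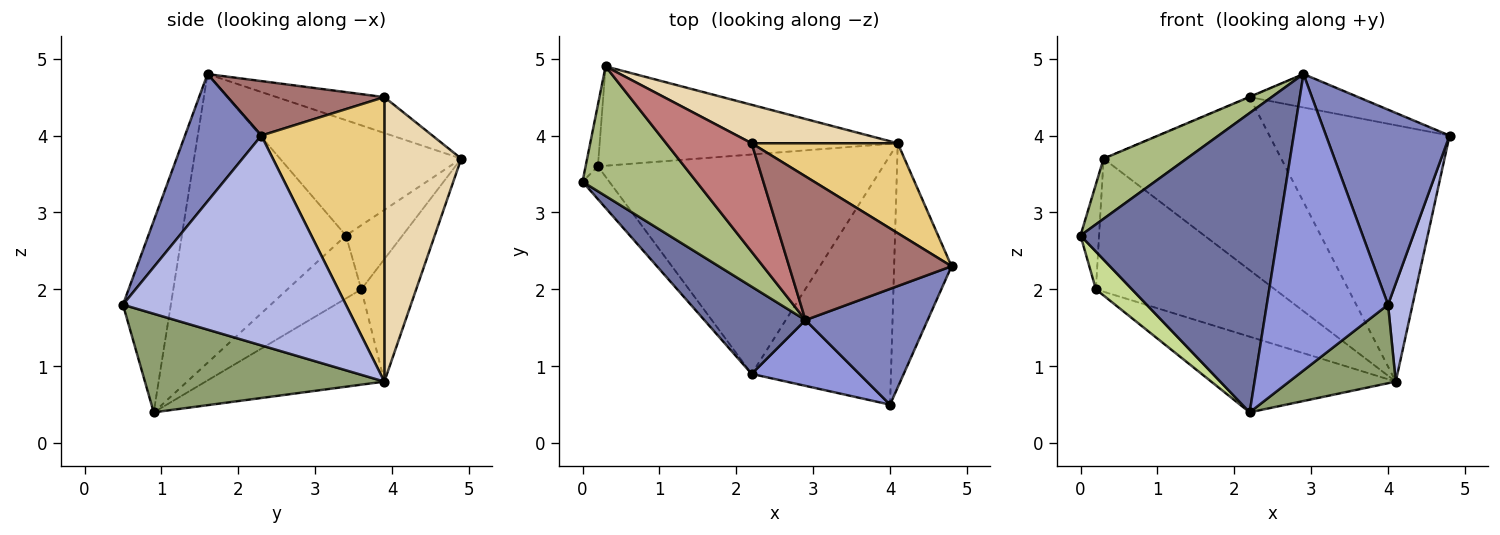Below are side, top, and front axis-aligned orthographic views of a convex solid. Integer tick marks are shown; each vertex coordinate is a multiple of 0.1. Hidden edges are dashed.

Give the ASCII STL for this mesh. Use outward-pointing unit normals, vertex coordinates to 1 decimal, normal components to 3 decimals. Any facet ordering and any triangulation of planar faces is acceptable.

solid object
 facet normal -0.624 -0.750 0.219
  outer loop
   vertex 2.9 1.6 4.8
   vertex 0.0 3.4 2.7
   vertex 2.2 0.9 0.4
  endloop
 endfacet
 facet normal 0.469 -0.759 0.451
  outer loop
   vertex 4.0 0.5 1.8
   vertex 4.8 2.3 4.0
   vertex 2.9 1.6 4.8
  endloop
 endfacet
 facet normal -0.360 -0.911 0.202
  outer loop
   vertex 4.0 0.5 1.8
   vertex 2.9 1.6 4.8
   vertex 2.2 0.9 0.4
  endloop
 endfacet
 facet normal 0.959 -0.105 -0.263
  outer loop
   vertex 4.0 0.5 1.8
   vertex 4.1 3.9 0.8
   vertex 4.8 2.3 4.0
  endloop
 endfacet
 facet normal 0.560 -0.249 -0.791
  outer loop
   vertex 4.0 0.5 1.8
   vertex 2.2 0.9 0.4
   vertex 4.1 3.9 0.8
  endloop
 endfacet
 facet normal -0.676 -0.310 0.668
  outer loop
   vertex 0.3 4.9 3.7
   vertex 0.0 3.4 2.7
   vertex 2.9 1.6 4.8
  endloop
 endfacet
 facet normal -0.839 -0.410 -0.357
  outer loop
   vertex 0.2 3.6 2.0
   vertex 2.2 0.9 0.4
   vertex 0.0 3.4 2.7
  endloop
 endfacet
 facet normal -0.301 0.311 -0.901
  outer loop
   vertex 0.2 3.6 2.0
   vertex 4.1 3.9 0.8
   vertex 2.2 0.9 0.4
  endloop
 endfacet
 facet normal -0.935 0.307 -0.179
  outer loop
   vertex 0.2 3.6 2.0
   vertex 0.0 3.4 2.7
   vertex 0.3 4.9 3.7
  endloop
 endfacet
 facet normal -0.239 0.778 -0.581
  outer loop
   vertex 0.2 3.6 2.0
   vertex 0.3 4.9 3.7
   vertex 4.1 3.9 0.8
  endloop
 endfacet
 facet normal 0.542 0.793 0.278
  outer loop
   vertex 2.2 3.9 4.5
   vertex 4.8 2.3 4.0
   vertex 4.1 3.9 0.8
  endloop
 endfacet
 facet normal 0.389 0.899 0.200
  outer loop
   vertex 2.2 3.9 4.5
   vertex 4.1 3.9 0.8
   vertex 0.3 4.9 3.7
  endloop
 endfacet
 facet normal 0.311 0.215 0.926
  outer loop
   vertex 2.2 3.9 4.5
   vertex 2.9 1.6 4.8
   vertex 4.8 2.3 4.0
  endloop
 endfacet
 facet normal -0.387 0.003 0.922
  outer loop
   vertex 2.2 3.9 4.5
   vertex 0.3 4.9 3.7
   vertex 2.9 1.6 4.8
  endloop
 endfacet
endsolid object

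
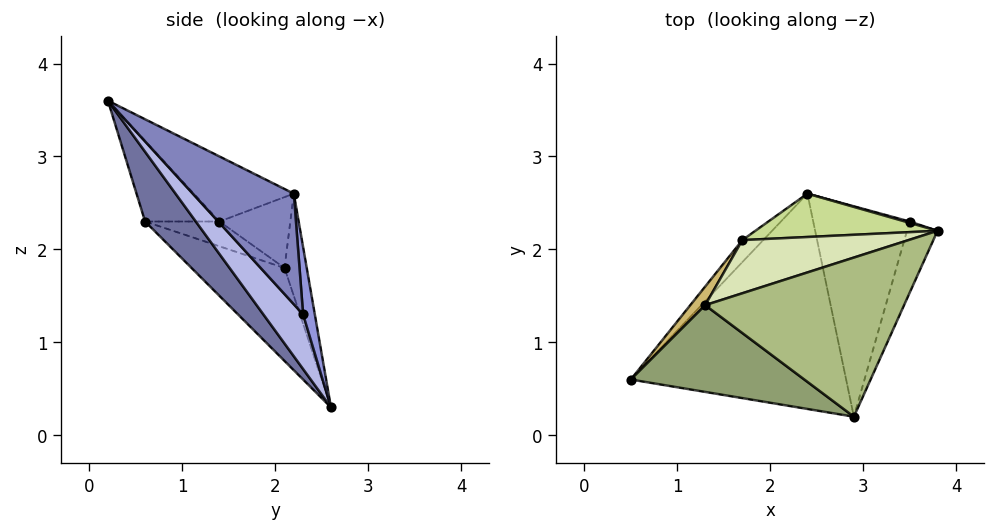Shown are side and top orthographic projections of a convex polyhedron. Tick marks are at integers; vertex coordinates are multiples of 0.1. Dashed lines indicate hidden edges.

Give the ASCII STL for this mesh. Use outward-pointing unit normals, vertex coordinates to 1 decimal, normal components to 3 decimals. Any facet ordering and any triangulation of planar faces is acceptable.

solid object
 facet normal 0.193 -0.779 -0.596
  outer loop
   vertex 2.4 2.6 0.3
   vertex 2.9 0.2 3.6
   vertex 0.5 0.6 2.3
  endloop
 endfacet
 facet normal 0.839 -0.493 -0.231
  outer loop
   vertex 3.5 2.3 1.3
   vertex 3.8 2.2 2.6
   vertex 2.9 0.2 3.6
  endloop
 endfacet
 facet normal 0.249 0.968 0.017
  outer loop
   vertex 3.5 2.3 1.3
   vertex 2.4 2.6 0.3
   vertex 3.8 2.2 2.6
  endloop
 endfacet
 facet normal 0.332 -0.738 -0.587
  outer loop
   vertex 3.5 2.3 1.3
   vertex 2.9 0.2 3.6
   vertex 2.4 2.6 0.3
  endloop
 endfacet
 facet normal -0.388 0.388 0.836
  outer loop
   vertex 1.3 1.4 2.3
   vertex 0.5 0.6 2.3
   vertex 2.9 0.2 3.6
  endloop
 endfacet
 facet normal -0.265 0.524 0.810
  outer loop
   vertex 1.3 1.4 2.3
   vertex 2.9 0.2 3.6
   vertex 3.8 2.2 2.6
  endloop
 endfacet
 facet normal -0.142 0.957 0.253
  outer loop
   vertex 1.7 2.1 1.8
   vertex 3.8 2.2 2.6
   vertex 2.4 2.6 0.3
  endloop
 endfacet
 facet normal -0.294 0.661 0.690
  outer loop
   vertex 1.7 2.1 1.8
   vertex 1.3 1.4 2.3
   vertex 3.8 2.2 2.6
  endloop
 endfacet
 facet normal -0.797 0.577 -0.179
  outer loop
   vertex 1.7 2.1 1.8
   vertex 2.4 2.6 0.3
   vertex 0.5 0.6 2.3
  endloop
 endfacet
 facet normal -0.651 0.651 0.391
  outer loop
   vertex 1.7 2.1 1.8
   vertex 0.5 0.6 2.3
   vertex 1.3 1.4 2.3
  endloop
 endfacet
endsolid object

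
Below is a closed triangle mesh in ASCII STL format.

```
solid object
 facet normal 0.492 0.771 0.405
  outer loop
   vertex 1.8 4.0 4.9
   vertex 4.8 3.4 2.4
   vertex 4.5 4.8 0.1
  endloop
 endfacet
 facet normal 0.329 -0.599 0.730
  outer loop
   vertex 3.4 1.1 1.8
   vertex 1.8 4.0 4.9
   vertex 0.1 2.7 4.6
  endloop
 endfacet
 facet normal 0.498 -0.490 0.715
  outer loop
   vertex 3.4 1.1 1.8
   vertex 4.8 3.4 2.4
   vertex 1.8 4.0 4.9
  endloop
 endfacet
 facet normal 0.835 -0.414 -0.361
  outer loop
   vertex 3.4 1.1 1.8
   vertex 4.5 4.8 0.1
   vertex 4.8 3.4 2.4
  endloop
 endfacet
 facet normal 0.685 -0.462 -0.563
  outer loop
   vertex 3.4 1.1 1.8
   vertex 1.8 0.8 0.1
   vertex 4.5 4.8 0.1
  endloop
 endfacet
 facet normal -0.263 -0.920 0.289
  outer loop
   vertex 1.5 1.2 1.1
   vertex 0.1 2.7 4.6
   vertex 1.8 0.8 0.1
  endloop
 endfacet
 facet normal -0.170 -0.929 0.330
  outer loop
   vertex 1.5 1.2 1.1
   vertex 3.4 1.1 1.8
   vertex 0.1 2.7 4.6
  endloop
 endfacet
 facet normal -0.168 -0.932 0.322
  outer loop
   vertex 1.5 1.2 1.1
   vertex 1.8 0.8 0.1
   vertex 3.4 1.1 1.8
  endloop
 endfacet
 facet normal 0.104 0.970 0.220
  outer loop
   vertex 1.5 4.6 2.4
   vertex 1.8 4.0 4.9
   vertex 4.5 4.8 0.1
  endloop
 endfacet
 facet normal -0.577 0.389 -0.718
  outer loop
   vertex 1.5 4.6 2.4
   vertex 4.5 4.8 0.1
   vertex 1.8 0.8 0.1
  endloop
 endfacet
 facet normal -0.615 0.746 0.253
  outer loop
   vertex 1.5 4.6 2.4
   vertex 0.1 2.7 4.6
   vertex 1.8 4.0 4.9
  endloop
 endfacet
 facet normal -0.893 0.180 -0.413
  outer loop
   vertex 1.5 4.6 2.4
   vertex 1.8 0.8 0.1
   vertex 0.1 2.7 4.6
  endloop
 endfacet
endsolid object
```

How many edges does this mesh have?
18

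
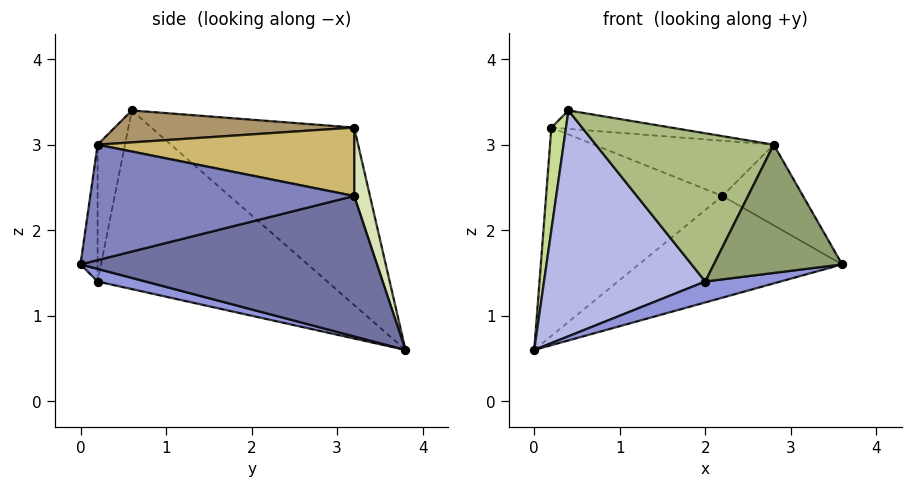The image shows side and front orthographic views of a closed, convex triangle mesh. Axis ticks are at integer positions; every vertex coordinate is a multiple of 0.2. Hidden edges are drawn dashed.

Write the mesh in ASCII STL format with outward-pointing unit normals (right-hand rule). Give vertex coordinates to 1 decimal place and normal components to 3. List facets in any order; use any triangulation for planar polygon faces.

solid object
 facet normal 0.638 0.438 -0.634
  outer loop
   vertex 2.2 3.2 2.4
   vertex 3.6 0.0 1.6
   vertex 0.0 3.8 0.6
  endloop
 endfacet
 facet normal 0.854 0.261 0.451
  outer loop
   vertex 2.2 3.2 2.4
   vertex 2.8 0.2 3.0
   vertex 3.6 0.0 1.6
  endloop
 endfacet
 facet normal 0.103 -0.161 -0.982
  outer loop
   vertex 2.0 0.2 1.4
   vertex 0.0 3.8 0.6
   vertex 3.6 0.0 1.6
  endloop
 endfacet
 facet normal -0.720 -0.506 -0.475
  outer loop
   vertex 2.0 0.2 1.4
   vertex 0.4 0.6 3.4
   vertex 0.0 3.8 0.6
  endloop
 endfacet
 facet normal -0.132 -0.989 0.066
  outer loop
   vertex 2.0 0.2 1.4
   vertex 3.6 0.0 1.6
   vertex 2.8 0.2 3.0
  endloop
 endfacet
 facet normal -0.152 -0.986 0.076
  outer loop
   vertex 2.0 0.2 1.4
   vertex 2.8 0.2 3.0
   vertex 0.4 0.6 3.4
  endloop
 endfacet
 facet normal -0.996 -0.072 0.060
  outer loop
   vertex 0.2 3.2 3.2
   vertex 0.0 3.8 0.6
   vertex 0.4 0.6 3.4
  endloop
 endfacet
 facet normal 0.087 0.972 0.218
  outer loop
   vertex 0.2 3.2 3.2
   vertex 2.2 3.2 2.4
   vertex 0.0 3.8 0.6
  endloop
 endfacet
 facet normal 0.178 0.089 0.980
  outer loop
   vertex 0.2 3.2 3.2
   vertex 0.4 0.6 3.4
   vertex 2.8 0.2 3.0
  endloop
 endfacet
 facet normal 0.359 0.252 0.899
  outer loop
   vertex 0.2 3.2 3.2
   vertex 2.8 0.2 3.0
   vertex 2.2 3.2 2.4
  endloop
 endfacet
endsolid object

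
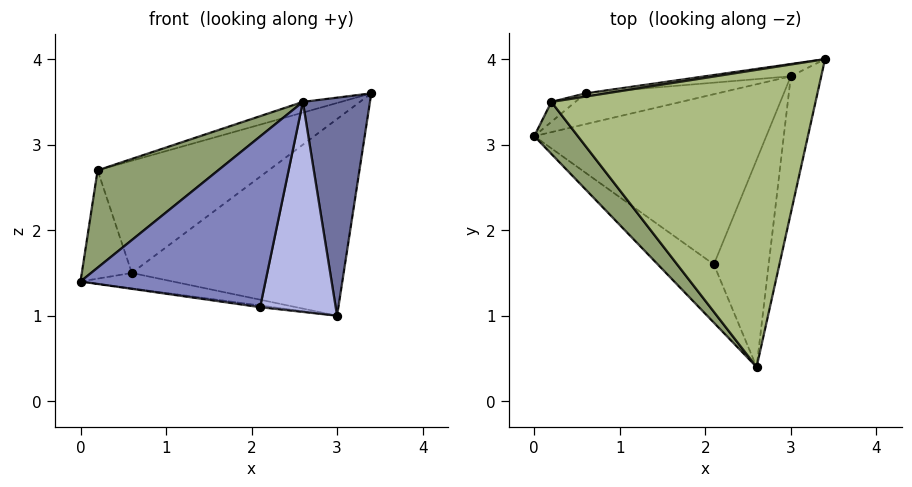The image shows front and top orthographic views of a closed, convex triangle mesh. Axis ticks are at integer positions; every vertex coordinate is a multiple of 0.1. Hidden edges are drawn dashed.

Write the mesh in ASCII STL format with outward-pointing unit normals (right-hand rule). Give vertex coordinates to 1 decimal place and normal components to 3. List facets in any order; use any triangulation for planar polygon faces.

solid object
 facet normal 0.968 -0.211 -0.133
  outer loop
   vertex 3.0 3.8 1.0
   vertex 3.4 4.0 3.6
   vertex 2.6 0.4 3.5
  endloop
 endfacet
 facet normal -0.585 -0.767 -0.262
  outer loop
   vertex 2.1 1.6 1.1
   vertex 2.6 0.4 3.5
   vertex 0.0 3.1 1.4
  endloop
 endfacet
 facet normal -0.134 0.010 -0.991
  outer loop
   vertex 2.1 1.6 1.1
   vertex 0.0 3.1 1.4
   vertex 3.0 3.8 1.0
  endloop
 endfacet
 facet normal 0.857 -0.367 -0.362
  outer loop
   vertex 2.1 1.6 1.1
   vertex 3.0 3.8 1.0
   vertex 2.6 0.4 3.5
  endloop
 endfacet
 facet normal -0.792 -0.539 0.288
  outer loop
   vertex 0.2 3.5 2.7
   vertex 0.0 3.1 1.4
   vertex 2.6 0.4 3.5
  endloop
 endfacet
 facet normal -0.276 0.035 0.961
  outer loop
   vertex 0.2 3.5 2.7
   vertex 2.6 0.4 3.5
   vertex 3.4 4.0 3.6
  endloop
 endfacet
 facet normal -0.096 0.994 -0.062
  outer loop
   vertex 0.6 3.6 1.5
   vertex 3.4 4.0 3.6
   vertex 3.0 3.8 1.0
  endloop
 endfacet
 facet normal -0.162 0.986 0.028
  outer loop
   vertex 0.6 3.6 1.5
   vertex 0.2 3.5 2.7
   vertex 3.4 4.0 3.6
  endloop
 endfacet
 facet normal -0.218 0.436 -0.873
  outer loop
   vertex 0.6 3.6 1.5
   vertex 3.0 3.8 1.0
   vertex 0.0 3.1 1.4
  endloop
 endfacet
 facet normal -0.620 0.772 -0.142
  outer loop
   vertex 0.6 3.6 1.5
   vertex 0.0 3.1 1.4
   vertex 0.2 3.5 2.7
  endloop
 endfacet
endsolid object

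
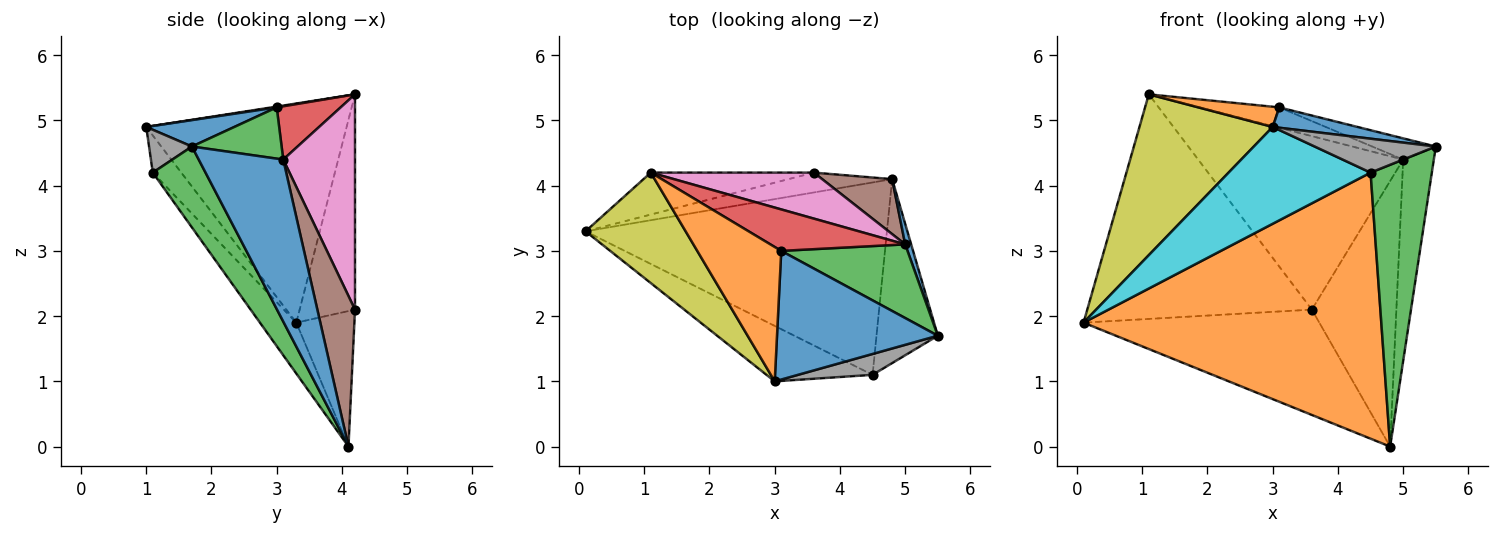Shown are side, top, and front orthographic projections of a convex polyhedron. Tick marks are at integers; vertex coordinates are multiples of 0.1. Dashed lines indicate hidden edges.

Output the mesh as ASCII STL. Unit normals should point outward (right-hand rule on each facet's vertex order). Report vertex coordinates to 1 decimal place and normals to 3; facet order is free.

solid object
 facet normal 0.940 0.341 0.035
  outer loop
   vertex 5.0 3.1 4.4
   vertex 5.5 1.7 4.6
   vertex 4.8 4.1 0.0
  endloop
 endfacet
 facet normal -0.098 -0.806 -0.583
  outer loop
   vertex 4.5 1.1 4.2
   vertex 0.1 3.3 1.9
   vertex 4.8 4.1 0.0
  endloop
 endfacet
 facet normal 0.585 -0.679 -0.443
  outer loop
   vertex 4.5 1.1 4.2
   vertex 4.8 4.1 0.0
   vertex 5.5 1.7 4.6
  endloop
 endfacet
 facet normal -0.235 0.955 -0.180
  outer loop
   vertex 3.6 4.2 2.1
   vertex 4.8 4.1 0.0
   vertex 0.1 3.3 1.9
  endloop
 endfacet
 facet normal -0.235 0.955 -0.178
  outer loop
   vertex 3.6 4.2 2.1
   vertex 0.1 3.3 1.9
   vertex 1.1 4.2 5.4
  endloop
 endfacet
 facet normal 0.400 0.898 0.186
  outer loop
   vertex 3.6 4.2 2.1
   vertex 5.0 3.1 4.4
   vertex 4.8 4.1 0.0
  endloop
 endfacet
 facet normal 0.321 0.916 0.243
  outer loop
   vertex 3.6 4.2 2.1
   vertex 1.1 4.2 5.4
   vertex 5.0 3.1 4.4
  endloop
 endfacet
 facet normal 0.289 -0.815 0.502
  outer loop
   vertex 3.0 1.0 4.9
   vertex 4.5 1.1 4.2
   vertex 5.5 1.7 4.6
  endloop
 endfacet
 facet normal -0.778 -0.518 0.355
  outer loop
   vertex 3.0 1.0 4.9
   vertex 1.1 4.2 5.4
   vertex 0.1 3.3 1.9
  endloop
 endfacet
 facet normal -0.172 -0.855 -0.490
  outer loop
   vertex 3.0 1.0 4.9
   vertex 0.1 3.3 1.9
   vertex 4.5 1.1 4.2
  endloop
 endfacet
 facet normal 0.160 -0.154 0.975
  outer loop
   vertex 3.1 3.0 5.2
   vertex 3.0 1.0 4.9
   vertex 5.5 1.7 4.6
  endloop
 endfacet
 facet normal 0.010 -0.149 0.989
  outer loop
   vertex 3.1 3.0 5.2
   vertex 1.1 4.2 5.4
   vertex 3.0 1.0 4.9
  endloop
 endfacet
 facet normal 0.363 0.258 0.895
  outer loop
   vertex 3.1 3.0 5.2
   vertex 5.5 1.7 4.6
   vertex 5.0 3.1 4.4
  endloop
 endfacet
 facet normal 0.334 0.416 0.846
  outer loop
   vertex 3.1 3.0 5.2
   vertex 5.0 3.1 4.4
   vertex 1.1 4.2 5.4
  endloop
 endfacet
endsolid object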